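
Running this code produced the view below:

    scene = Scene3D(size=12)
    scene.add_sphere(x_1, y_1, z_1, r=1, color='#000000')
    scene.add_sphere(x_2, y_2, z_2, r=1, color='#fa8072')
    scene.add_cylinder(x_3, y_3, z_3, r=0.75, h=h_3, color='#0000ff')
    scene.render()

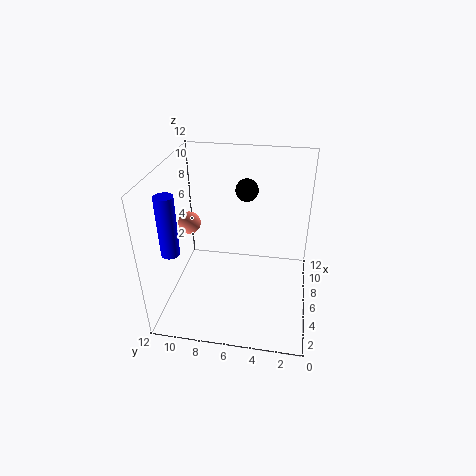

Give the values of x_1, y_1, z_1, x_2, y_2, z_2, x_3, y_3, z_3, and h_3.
x_1 = 9, y_1 = 5.75, z_1 = 9, x_2 = 7.75, y_2 = 10.75, z_2 = 6, x_3 = 3.5, y_3 = 11, z_3 = 5.5, h_3 = 5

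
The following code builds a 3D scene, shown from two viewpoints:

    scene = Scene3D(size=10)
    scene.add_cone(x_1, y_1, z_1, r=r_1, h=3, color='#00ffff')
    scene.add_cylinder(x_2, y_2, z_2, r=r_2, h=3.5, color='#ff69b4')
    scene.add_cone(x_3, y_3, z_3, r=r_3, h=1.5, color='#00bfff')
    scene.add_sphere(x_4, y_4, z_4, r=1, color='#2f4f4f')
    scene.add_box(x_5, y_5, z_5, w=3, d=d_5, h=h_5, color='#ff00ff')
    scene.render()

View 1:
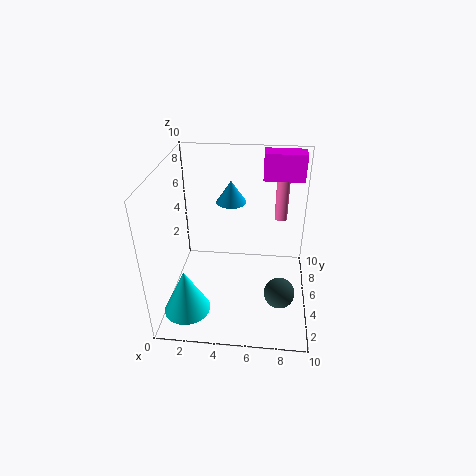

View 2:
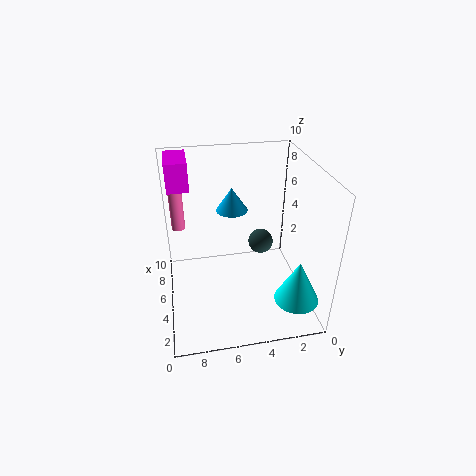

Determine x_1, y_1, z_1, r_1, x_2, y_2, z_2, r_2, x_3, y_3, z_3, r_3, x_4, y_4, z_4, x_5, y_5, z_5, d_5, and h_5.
x_1 = 2; y_1 = 1.5; z_1 = 1.5; r_1 = 1.5; x_2 = 8; y_2 = 9; z_2 = 4.5; r_2 = 0.5; x_3 = 4.5; y_3 = 5.5; z_3 = 7.5; r_3 = 1; x_4 = 8; y_4 = 2.5; z_4 = 2.5; x_5 = 6.5; y_5 = 8; z_5 = 8; d_5 = 1.5; h_5 = 2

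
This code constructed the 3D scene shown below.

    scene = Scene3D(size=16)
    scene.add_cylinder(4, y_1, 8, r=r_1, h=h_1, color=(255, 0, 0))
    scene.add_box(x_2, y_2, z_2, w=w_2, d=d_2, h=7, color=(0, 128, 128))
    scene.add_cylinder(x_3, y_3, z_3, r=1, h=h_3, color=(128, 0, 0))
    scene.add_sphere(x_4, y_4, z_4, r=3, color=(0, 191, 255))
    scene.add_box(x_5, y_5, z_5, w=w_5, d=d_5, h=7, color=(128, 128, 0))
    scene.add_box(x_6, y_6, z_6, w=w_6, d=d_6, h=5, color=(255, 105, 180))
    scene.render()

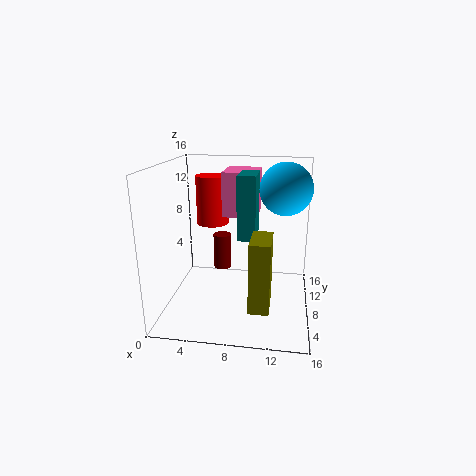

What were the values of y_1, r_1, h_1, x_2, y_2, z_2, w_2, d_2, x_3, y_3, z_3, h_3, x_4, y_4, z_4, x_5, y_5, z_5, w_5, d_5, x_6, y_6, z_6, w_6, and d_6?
y_1 = 13
r_1 = 2
h_1 = 6
x_2 = 8
y_2 = 7
z_2 = 8
w_2 = 2
d_2 = 4
x_3 = 6
y_3 = 9
z_3 = 4
h_3 = 4
x_4 = 13
y_4 = 11
z_4 = 13
x_5 = 10
y_5 = 1
z_5 = 3
w_5 = 2
d_5 = 4
x_6 = 6
y_6 = 9
z_6 = 10
w_6 = 4
d_6 = 5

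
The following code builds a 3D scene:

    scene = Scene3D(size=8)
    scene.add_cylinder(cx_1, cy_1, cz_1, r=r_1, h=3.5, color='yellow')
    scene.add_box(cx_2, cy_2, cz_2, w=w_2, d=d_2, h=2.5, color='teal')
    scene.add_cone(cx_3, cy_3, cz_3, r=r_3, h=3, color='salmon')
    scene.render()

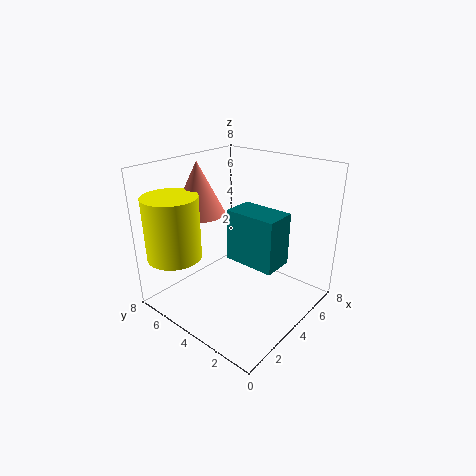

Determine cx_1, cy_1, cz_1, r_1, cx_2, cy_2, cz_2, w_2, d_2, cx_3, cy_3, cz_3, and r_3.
cx_1 = 1.5; cy_1 = 6.5; cz_1 = 3; r_1 = 1.5; cx_2 = 2; cy_2 = 0.5; cz_2 = 4; w_2 = 1.5; d_2 = 2.5; cx_3 = 3.5; cy_3 = 6.5; cz_3 = 5; r_3 = 1.5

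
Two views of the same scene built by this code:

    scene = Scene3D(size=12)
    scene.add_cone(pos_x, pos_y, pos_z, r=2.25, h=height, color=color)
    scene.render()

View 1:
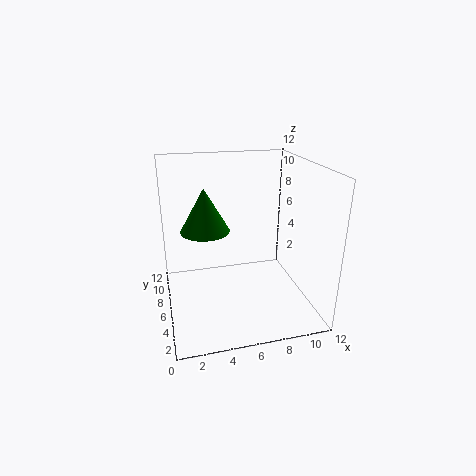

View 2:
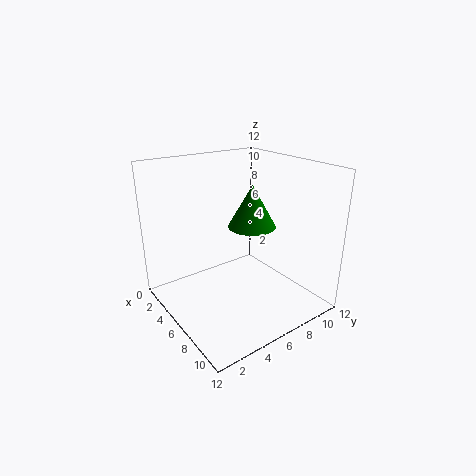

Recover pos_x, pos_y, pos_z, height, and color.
pos_x = 3.75
pos_y = 9.25
pos_z = 5.5
height = 4
color = 'green'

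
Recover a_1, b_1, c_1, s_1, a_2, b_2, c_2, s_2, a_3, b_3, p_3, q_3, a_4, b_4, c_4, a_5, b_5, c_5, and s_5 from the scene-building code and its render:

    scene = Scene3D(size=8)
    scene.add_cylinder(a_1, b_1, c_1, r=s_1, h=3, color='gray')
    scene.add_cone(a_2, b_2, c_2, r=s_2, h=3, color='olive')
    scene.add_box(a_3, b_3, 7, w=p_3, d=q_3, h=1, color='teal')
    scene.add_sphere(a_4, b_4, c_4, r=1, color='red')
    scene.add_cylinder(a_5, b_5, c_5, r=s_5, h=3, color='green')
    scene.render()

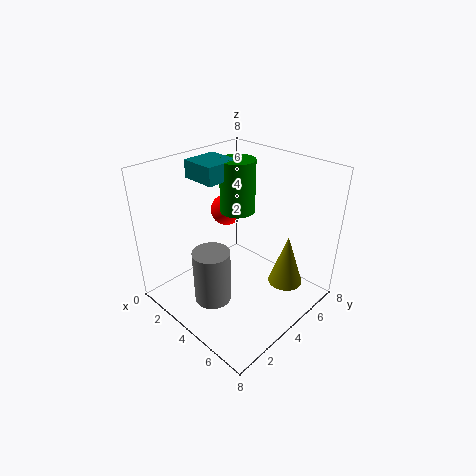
a_1 = 4
b_1 = 2
c_1 = 1
s_1 = 1
a_2 = 6
b_2 = 6
c_2 = 1
s_2 = 1
a_3 = 1
b_3 = 3
p_3 = 2
q_3 = 2
a_4 = 1
b_4 = 6
c_4 = 4
a_5 = 3
b_5 = 5
c_5 = 5
s_5 = 1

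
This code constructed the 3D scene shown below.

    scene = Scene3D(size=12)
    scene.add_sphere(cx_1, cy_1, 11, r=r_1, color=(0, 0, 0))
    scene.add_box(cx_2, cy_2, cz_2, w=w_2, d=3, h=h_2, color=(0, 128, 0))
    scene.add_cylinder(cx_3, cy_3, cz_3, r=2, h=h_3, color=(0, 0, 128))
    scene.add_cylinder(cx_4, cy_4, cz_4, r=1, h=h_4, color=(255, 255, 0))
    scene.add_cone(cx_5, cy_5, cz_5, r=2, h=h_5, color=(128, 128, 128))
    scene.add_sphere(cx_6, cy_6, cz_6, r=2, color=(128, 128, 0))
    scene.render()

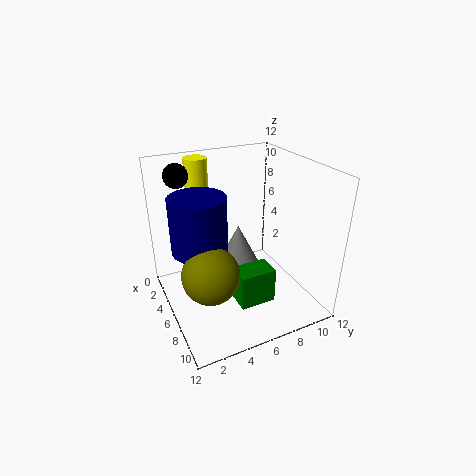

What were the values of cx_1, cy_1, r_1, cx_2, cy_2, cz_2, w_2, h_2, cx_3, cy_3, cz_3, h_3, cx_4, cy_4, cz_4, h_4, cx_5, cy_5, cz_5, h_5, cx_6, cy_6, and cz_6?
cx_1 = 3; cy_1 = 2; r_1 = 1; cx_2 = 7; cy_2 = 5; cz_2 = 1; w_2 = 2; h_2 = 3; cx_3 = 8; cy_3 = 2; cz_3 = 7; h_3 = 4; cx_4 = 2; cy_4 = 4; cz_4 = 9; h_4 = 3; cx_5 = 4; cy_5 = 7; cz_5 = 2; h_5 = 4; cx_6 = 10; cy_6 = 2; cz_6 = 6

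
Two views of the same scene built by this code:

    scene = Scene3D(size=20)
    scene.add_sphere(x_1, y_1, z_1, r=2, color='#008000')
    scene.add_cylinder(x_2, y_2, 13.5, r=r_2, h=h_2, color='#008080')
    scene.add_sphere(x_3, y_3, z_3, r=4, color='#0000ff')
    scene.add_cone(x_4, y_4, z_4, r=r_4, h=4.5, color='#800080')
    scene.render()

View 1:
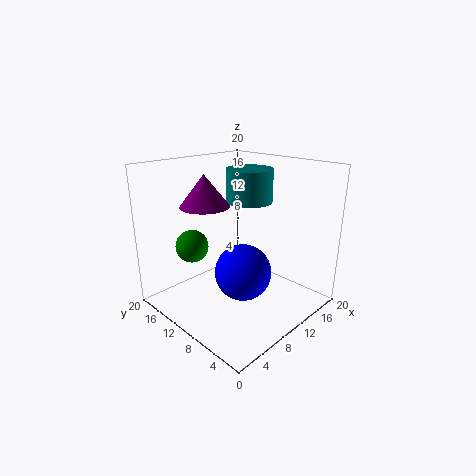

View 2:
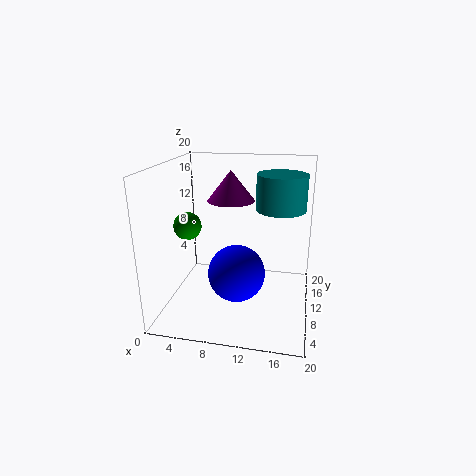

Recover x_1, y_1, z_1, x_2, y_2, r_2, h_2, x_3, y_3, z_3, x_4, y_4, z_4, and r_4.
x_1 = 2.5
y_1 = 10.5
z_1 = 11
x_2 = 15.5
y_2 = 13
r_2 = 3.5
h_2 = 5
x_3 = 10
y_3 = 9
z_3 = 5
x_4 = 8
y_4 = 14.5
z_4 = 14
r_4 = 3.5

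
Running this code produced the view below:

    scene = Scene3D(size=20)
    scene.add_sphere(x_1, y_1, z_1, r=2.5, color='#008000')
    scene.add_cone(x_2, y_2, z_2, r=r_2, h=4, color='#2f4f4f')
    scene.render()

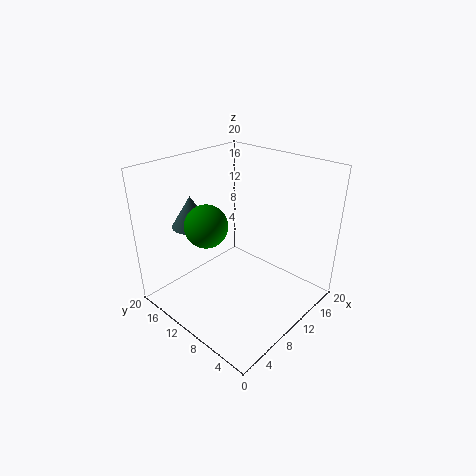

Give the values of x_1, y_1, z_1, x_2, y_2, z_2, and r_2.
x_1 = 3
y_1 = 8.5
z_1 = 15
x_2 = 4.5
y_2 = 13
z_2 = 13
r_2 = 2.5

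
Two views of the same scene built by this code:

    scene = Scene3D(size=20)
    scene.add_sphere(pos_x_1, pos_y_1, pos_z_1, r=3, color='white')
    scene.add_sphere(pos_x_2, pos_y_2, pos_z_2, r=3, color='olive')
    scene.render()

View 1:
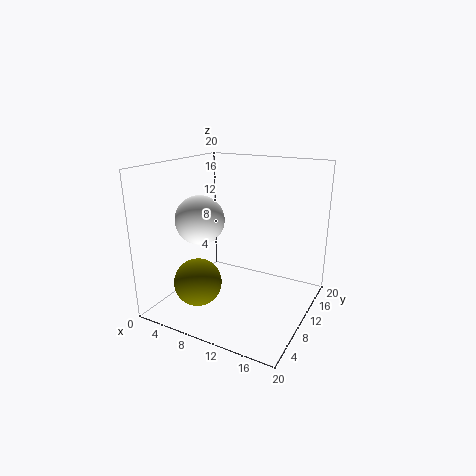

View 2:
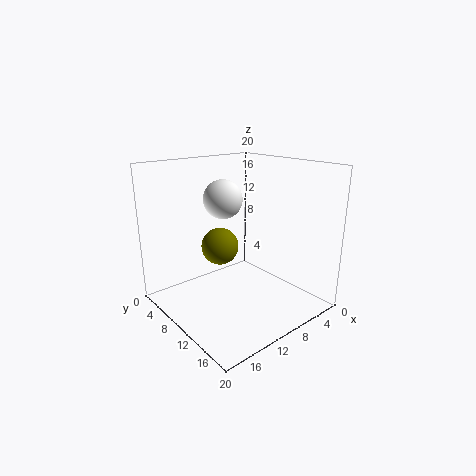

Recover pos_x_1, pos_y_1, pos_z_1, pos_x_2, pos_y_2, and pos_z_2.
pos_x_1 = 8, pos_y_1 = 4, pos_z_1 = 14, pos_x_2 = 8, pos_y_2 = 3, pos_z_2 = 6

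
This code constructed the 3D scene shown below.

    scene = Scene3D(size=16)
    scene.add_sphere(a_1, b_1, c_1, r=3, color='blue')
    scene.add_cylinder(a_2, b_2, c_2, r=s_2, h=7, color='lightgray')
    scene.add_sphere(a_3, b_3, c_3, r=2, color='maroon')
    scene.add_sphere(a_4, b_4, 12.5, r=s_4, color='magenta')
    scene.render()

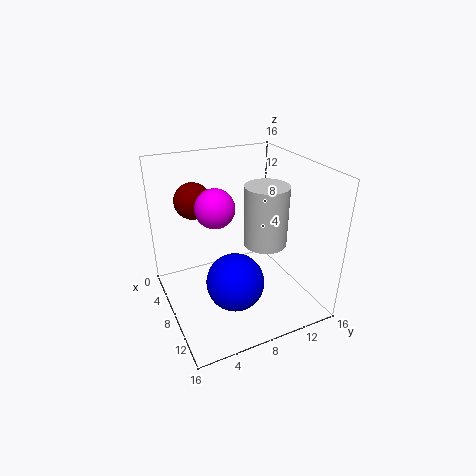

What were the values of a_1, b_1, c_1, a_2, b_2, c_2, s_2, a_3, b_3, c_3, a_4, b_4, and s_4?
a_1 = 11.5; b_1 = 6; c_1 = 5; a_2 = 8; b_2 = 11.5; c_2 = 6.5; s_2 = 2.5; a_3 = 5; b_3 = 4; c_3 = 12; a_4 = 9; b_4 = 5; s_4 = 2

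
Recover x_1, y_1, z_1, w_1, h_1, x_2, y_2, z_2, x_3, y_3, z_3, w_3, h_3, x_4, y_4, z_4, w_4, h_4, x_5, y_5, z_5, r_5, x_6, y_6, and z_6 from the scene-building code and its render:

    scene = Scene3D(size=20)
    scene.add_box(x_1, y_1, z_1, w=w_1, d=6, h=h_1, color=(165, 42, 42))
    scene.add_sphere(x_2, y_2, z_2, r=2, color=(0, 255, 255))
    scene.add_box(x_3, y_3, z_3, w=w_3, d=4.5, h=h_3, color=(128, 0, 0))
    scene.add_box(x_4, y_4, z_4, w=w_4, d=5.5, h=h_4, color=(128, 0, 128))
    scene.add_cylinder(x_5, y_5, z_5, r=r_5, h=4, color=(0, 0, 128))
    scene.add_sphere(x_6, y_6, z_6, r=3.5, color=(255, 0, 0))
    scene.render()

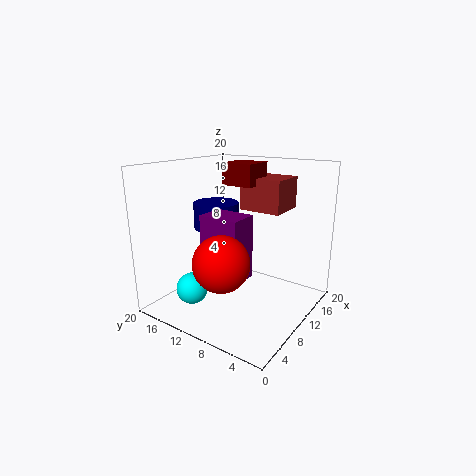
x_1 = 12, y_1 = 5, z_1 = 13.5, w_1 = 5.5, h_1 = 4.5, x_2 = 2.5, y_2 = 12, z_2 = 5, x_3 = 10.5, y_3 = 8.5, z_3 = 17, w_3 = 4.5, h_3 = 3, x_4 = 5, y_4 = 7, z_4 = 5.5, w_4 = 4, h_4 = 8.5, x_5 = 13.5, y_5 = 16.5, z_5 = 9.5, r_5 = 3.5, x_6 = 3.5, y_6 = 8, z_6 = 9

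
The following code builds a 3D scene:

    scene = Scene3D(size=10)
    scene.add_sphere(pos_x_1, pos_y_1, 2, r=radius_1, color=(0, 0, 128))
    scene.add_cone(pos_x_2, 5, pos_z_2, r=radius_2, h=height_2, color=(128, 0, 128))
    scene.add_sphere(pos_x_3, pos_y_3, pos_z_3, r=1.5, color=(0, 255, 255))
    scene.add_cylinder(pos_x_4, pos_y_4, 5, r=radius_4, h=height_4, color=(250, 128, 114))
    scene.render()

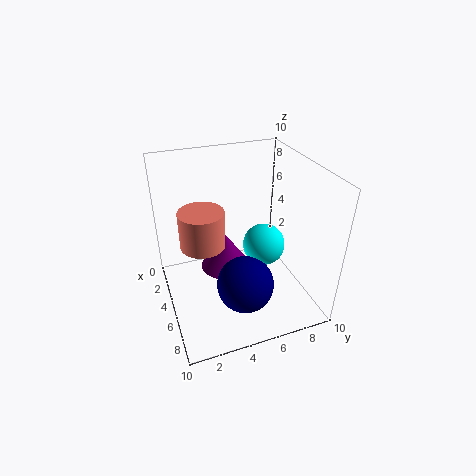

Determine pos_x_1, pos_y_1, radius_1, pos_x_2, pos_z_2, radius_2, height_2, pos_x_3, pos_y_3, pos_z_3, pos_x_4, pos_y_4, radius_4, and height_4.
pos_x_1 = 6.5, pos_y_1 = 5, radius_1 = 2, pos_x_2 = 2, pos_z_2 = 0.5, radius_2 = 2, height_2 = 3, pos_x_3 = 5, pos_y_3 = 7, pos_z_3 = 4, pos_x_4 = 5, pos_y_4 = 2.5, radius_4 = 1.5, height_4 = 2.5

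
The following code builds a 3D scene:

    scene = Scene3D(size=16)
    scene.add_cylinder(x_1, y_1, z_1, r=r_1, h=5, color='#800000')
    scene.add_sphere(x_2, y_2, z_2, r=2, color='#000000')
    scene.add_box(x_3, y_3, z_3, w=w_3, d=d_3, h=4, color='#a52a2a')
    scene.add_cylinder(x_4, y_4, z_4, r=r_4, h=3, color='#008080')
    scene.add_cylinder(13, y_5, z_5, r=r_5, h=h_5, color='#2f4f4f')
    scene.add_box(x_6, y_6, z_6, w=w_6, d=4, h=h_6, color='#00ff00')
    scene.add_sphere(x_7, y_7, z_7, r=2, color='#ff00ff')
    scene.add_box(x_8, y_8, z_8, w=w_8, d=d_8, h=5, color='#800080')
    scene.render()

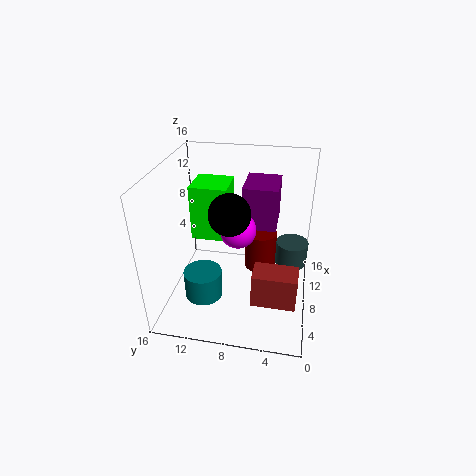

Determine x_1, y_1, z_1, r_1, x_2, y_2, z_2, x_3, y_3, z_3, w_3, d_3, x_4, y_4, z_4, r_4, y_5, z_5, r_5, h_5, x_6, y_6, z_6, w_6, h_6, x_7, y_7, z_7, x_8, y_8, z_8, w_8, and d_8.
x_1 = 13
y_1 = 6
z_1 = 1
r_1 = 2
x_2 = 4
y_2 = 8
z_2 = 13
x_3 = 5
y_3 = 1
z_3 = 1
w_3 = 3
d_3 = 5
x_4 = 4
y_4 = 11
z_4 = 3
r_4 = 2
y_5 = 2
z_5 = 2
r_5 = 2
h_5 = 3
x_6 = 7
y_6 = 9
z_6 = 8
w_6 = 4
h_6 = 6
x_7 = 8
y_7 = 8
z_7 = 9
x_8 = 10
y_8 = 4
z_8 = 8
w_8 = 5
d_8 = 4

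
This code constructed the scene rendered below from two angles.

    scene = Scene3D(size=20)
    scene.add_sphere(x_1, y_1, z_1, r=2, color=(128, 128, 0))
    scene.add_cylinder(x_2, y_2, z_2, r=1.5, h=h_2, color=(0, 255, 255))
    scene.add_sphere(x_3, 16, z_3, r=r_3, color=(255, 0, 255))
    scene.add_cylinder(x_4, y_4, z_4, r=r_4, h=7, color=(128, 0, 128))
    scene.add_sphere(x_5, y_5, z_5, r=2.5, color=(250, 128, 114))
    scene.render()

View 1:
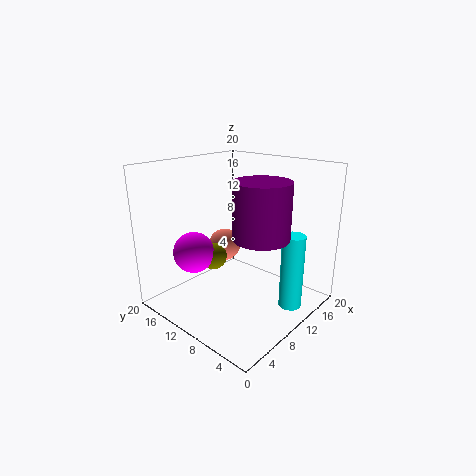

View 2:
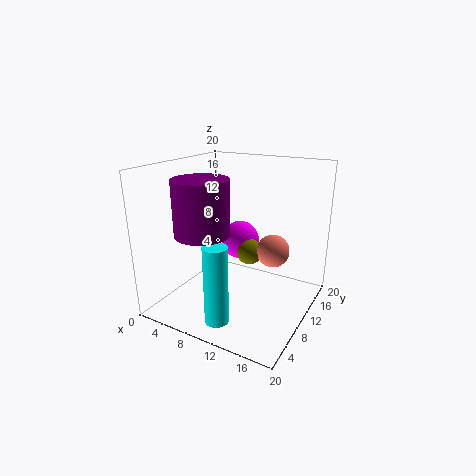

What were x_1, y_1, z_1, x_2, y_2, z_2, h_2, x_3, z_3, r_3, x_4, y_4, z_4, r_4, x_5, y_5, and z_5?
x_1 = 9.5, y_1 = 14.5, z_1 = 6, x_2 = 11.5, y_2 = 2, z_2 = 2, h_2 = 10, x_3 = 7, z_3 = 7, r_3 = 3, x_4 = 8, y_4 = 4.5, z_4 = 12, r_4 = 3.5, x_5 = 13, y_5 = 15.5, z_5 = 6.5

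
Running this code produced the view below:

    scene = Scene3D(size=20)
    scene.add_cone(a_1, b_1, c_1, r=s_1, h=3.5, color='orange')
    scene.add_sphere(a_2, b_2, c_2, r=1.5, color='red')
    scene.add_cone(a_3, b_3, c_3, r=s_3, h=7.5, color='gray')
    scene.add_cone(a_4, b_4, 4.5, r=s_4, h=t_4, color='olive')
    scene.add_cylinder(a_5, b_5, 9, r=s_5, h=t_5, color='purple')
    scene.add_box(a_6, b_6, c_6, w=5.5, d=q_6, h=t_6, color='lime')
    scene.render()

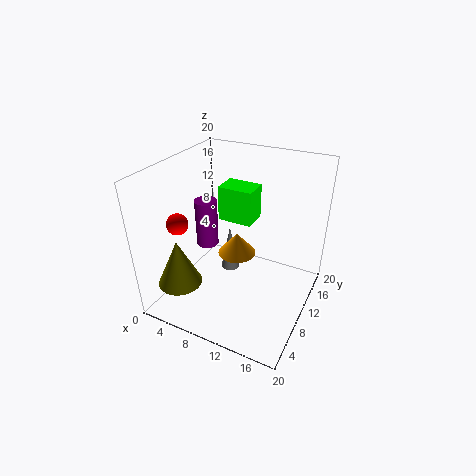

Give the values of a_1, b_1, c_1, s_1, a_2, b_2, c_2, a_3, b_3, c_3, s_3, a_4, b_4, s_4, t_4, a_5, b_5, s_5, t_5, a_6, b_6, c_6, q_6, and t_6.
a_1 = 7.5; b_1 = 14.5; c_1 = 4; s_1 = 3; a_2 = 2.5; b_2 = 6.5; c_2 = 12; a_3 = 6; b_3 = 15; c_3 = 0.5; s_3 = 1.5; a_4 = 4; b_4 = 4; s_4 = 3; t_4 = 6.5; a_5 = 6; b_5 = 8.5; s_5 = 1.5; t_5 = 6.5; a_6 = 4; b_6 = 15; c_6 = 9; q_6 = 4; t_6 = 5.5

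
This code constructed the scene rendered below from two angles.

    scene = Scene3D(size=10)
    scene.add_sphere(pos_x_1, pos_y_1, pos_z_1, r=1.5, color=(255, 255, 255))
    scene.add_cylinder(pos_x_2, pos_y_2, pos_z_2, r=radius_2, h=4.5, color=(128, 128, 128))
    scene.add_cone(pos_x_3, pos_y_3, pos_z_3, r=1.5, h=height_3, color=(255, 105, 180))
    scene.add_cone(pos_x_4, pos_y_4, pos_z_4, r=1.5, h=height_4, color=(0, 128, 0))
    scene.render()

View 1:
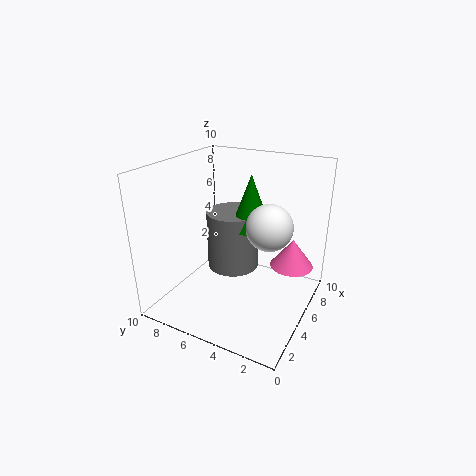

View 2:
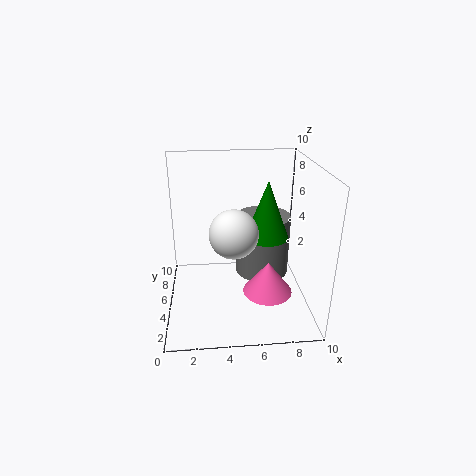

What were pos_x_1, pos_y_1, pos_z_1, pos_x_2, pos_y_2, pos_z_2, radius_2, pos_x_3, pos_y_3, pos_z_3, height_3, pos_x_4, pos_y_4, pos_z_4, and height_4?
pos_x_1 = 4.5
pos_y_1 = 2.5
pos_z_1 = 6.5
pos_x_2 = 7
pos_y_2 = 6.5
pos_z_2 = 1.5
radius_2 = 2
pos_x_3 = 6.5
pos_y_3 = 1.5
pos_z_3 = 3
height_3 = 2
pos_x_4 = 7
pos_y_4 = 5
pos_z_4 = 5
height_4 = 4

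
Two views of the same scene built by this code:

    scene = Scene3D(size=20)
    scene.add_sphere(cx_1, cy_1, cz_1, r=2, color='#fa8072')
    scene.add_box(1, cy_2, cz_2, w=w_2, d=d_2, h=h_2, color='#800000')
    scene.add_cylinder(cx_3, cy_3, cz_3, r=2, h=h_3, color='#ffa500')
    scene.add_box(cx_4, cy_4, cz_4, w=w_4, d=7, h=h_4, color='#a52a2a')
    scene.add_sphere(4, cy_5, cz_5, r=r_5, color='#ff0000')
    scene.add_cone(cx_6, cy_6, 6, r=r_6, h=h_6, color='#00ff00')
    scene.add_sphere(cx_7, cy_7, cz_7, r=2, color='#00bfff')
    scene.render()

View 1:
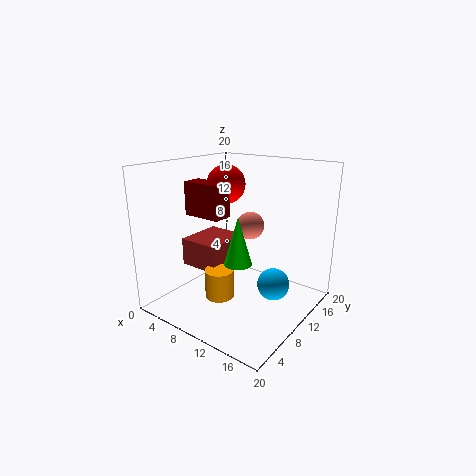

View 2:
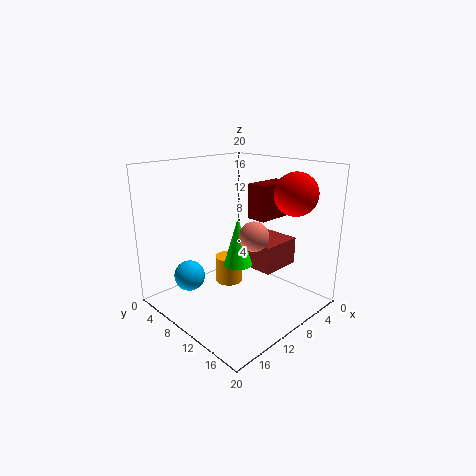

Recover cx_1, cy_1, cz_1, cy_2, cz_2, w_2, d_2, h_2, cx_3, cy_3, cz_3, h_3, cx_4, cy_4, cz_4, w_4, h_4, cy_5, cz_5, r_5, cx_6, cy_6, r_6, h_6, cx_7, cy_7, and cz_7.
cx_1 = 10; cy_1 = 13; cz_1 = 11; cy_2 = 9; cz_2 = 12; w_2 = 6; d_2 = 3; h_2 = 5; cx_3 = 9; cy_3 = 7; cz_3 = 2; h_3 = 4; cx_4 = 2; cy_4 = 7; cz_4 = 5; w_4 = 6; h_4 = 4; cy_5 = 15; cz_5 = 16; r_5 = 3; cx_6 = 10; cy_6 = 10; r_6 = 2; h_6 = 7; cx_7 = 17; cy_7 = 8; cz_7 = 6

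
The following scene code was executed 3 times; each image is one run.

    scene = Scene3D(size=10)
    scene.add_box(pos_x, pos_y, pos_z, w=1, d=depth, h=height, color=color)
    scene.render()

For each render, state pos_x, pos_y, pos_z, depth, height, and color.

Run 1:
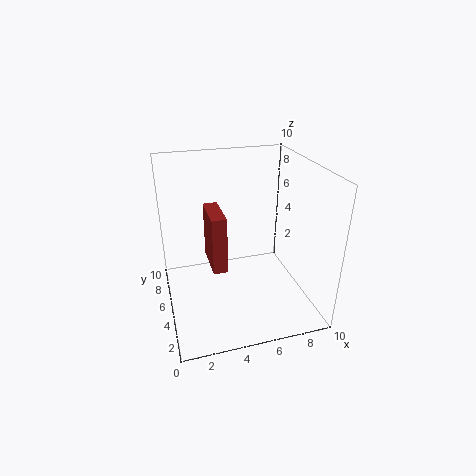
pos_x = 3; pos_y = 4; pos_z = 3; depth = 3; height = 4; color = 'brown'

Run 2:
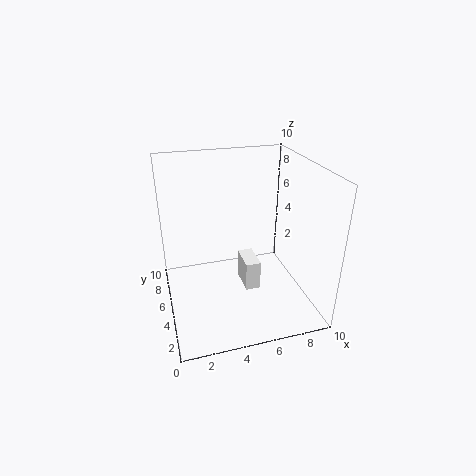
pos_x = 5; pos_y = 3; pos_z = 2; depth = 2; height = 2; color = 'white'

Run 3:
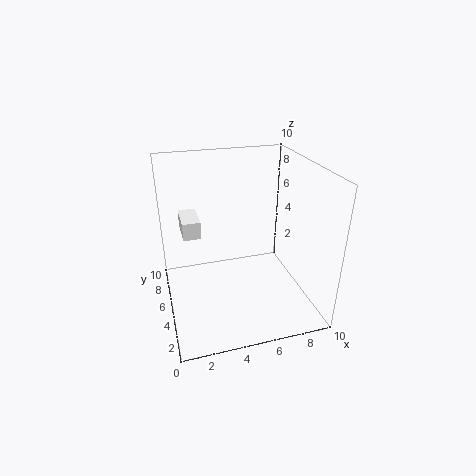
pos_x = 1; pos_y = 2; pos_z = 7; depth = 2; height = 1; color = 'white'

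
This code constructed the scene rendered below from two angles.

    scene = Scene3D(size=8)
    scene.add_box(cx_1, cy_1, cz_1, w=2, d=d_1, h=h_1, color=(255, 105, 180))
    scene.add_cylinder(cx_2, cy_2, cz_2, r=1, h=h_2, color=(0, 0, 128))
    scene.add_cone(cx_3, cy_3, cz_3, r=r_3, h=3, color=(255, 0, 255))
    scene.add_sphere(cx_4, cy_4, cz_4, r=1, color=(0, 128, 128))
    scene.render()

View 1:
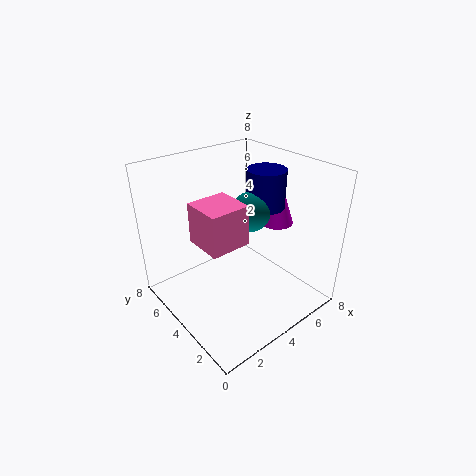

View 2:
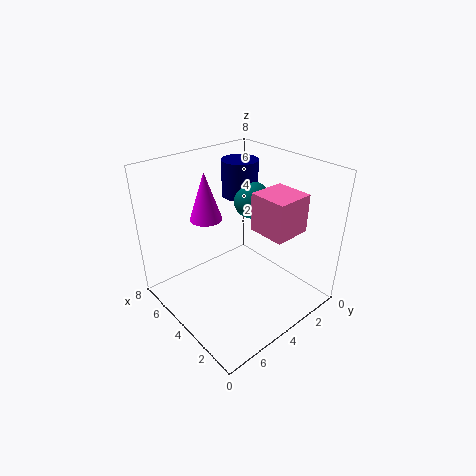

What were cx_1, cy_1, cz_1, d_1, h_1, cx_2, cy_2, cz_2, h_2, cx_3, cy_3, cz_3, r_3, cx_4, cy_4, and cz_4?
cx_1 = 1; cy_1 = 2; cz_1 = 5; d_1 = 2; h_1 = 2; cx_2 = 5; cy_2 = 3; cz_2 = 6; h_2 = 2; cx_3 = 7; cy_3 = 4; cz_3 = 4; r_3 = 1; cx_4 = 4; cy_4 = 3; cz_4 = 6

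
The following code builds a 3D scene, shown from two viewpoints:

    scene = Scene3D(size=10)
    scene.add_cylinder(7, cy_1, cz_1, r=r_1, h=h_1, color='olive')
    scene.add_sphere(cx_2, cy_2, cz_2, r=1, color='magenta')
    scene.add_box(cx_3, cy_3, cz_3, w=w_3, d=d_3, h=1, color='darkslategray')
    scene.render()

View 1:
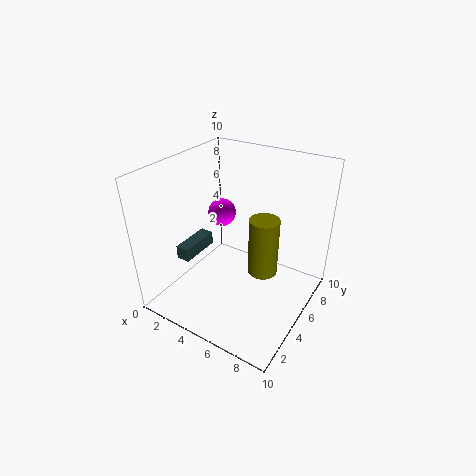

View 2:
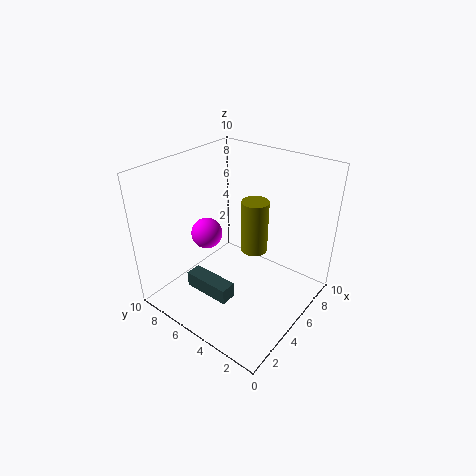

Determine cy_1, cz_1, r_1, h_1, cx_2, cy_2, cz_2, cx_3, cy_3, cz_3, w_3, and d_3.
cy_1 = 5
cz_1 = 3
r_1 = 1
h_1 = 4
cx_2 = 3
cy_2 = 6
cz_2 = 6
cx_3 = 1
cy_3 = 3
cz_3 = 3
w_3 = 1
d_3 = 3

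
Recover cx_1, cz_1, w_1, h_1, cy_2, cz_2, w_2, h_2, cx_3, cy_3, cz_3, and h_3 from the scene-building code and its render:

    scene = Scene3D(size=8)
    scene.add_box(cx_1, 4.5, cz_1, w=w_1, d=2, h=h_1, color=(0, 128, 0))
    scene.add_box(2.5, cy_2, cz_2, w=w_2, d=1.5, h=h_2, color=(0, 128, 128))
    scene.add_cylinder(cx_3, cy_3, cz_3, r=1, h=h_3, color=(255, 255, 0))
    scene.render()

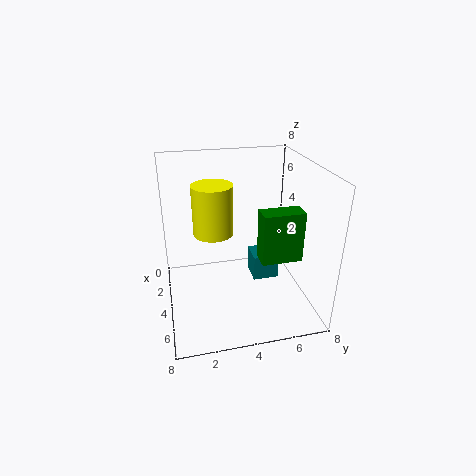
cx_1 = 6; cz_1 = 4; w_1 = 1; h_1 = 2.5; cy_2 = 5; cz_2 = 1; w_2 = 1.5; h_2 = 1.5; cx_3 = 5; cy_3 = 2.5; cz_3 = 5; h_3 = 2.5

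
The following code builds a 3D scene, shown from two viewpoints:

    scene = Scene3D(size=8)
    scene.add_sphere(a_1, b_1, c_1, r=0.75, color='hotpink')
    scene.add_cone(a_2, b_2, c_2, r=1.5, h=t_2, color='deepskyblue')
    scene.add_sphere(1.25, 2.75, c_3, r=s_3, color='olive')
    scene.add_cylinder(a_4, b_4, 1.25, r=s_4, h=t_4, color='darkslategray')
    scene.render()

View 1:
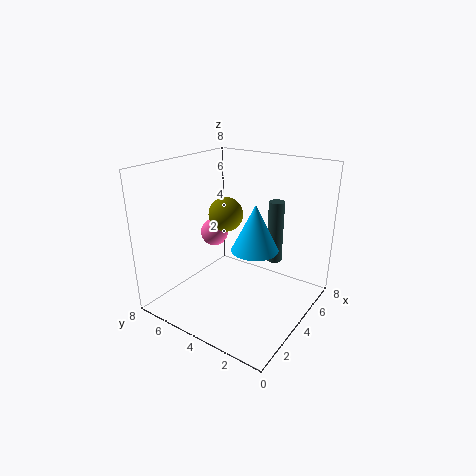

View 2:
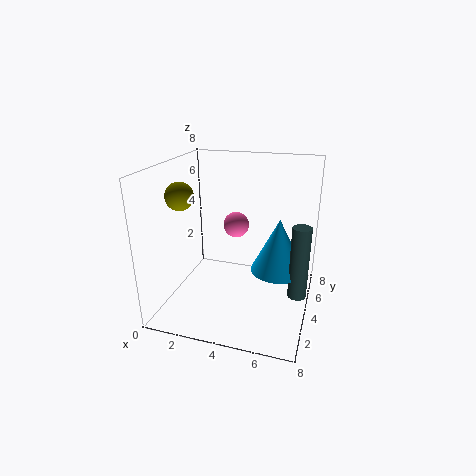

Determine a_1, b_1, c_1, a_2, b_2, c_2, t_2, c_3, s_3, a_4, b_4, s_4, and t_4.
a_1 = 3.5
b_1 = 5.25
c_1 = 4.25
a_2 = 6.25
b_2 = 4.25
c_2 = 2.25
t_2 = 3
c_3 = 6.5
s_3 = 0.75
a_4 = 7.5
b_4 = 3.5
s_4 = 0.5
t_4 = 4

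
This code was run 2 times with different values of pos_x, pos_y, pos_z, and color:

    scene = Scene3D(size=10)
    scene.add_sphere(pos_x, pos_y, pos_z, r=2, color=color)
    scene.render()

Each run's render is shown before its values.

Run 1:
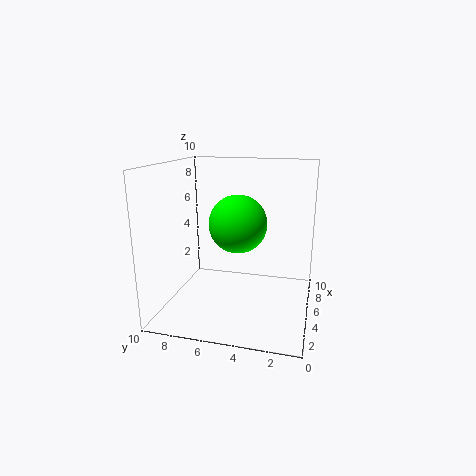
pos_x = 5
pos_y = 5
pos_z = 6
color = 'lime'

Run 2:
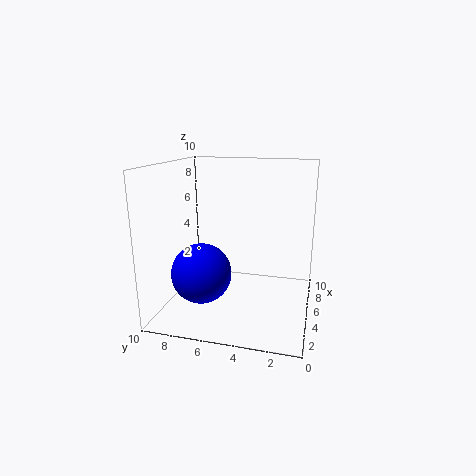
pos_x = 3
pos_y = 7
pos_z = 3
color = 'blue'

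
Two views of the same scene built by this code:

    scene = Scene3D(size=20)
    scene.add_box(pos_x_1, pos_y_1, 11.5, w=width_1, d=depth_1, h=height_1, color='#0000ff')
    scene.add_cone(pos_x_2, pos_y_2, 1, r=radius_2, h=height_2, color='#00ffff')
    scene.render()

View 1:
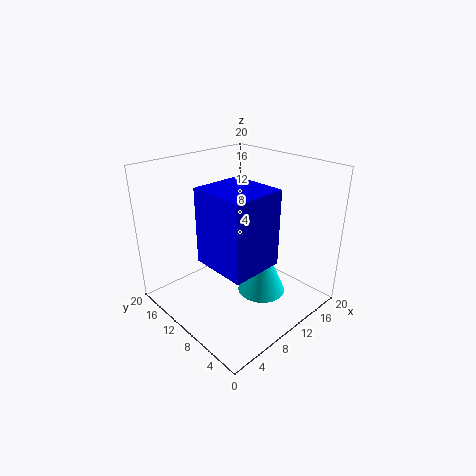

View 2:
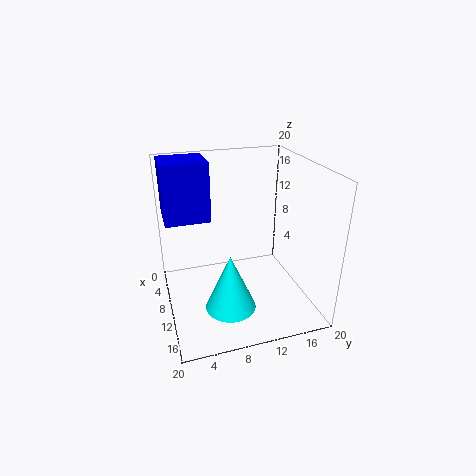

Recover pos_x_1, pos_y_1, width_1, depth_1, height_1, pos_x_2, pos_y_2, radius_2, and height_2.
pos_x_1 = 1; pos_y_1 = 0.5; width_1 = 6; depth_1 = 6.5; height_1 = 8.5; pos_x_2 = 13; pos_y_2 = 8; radius_2 = 3.5; height_2 = 8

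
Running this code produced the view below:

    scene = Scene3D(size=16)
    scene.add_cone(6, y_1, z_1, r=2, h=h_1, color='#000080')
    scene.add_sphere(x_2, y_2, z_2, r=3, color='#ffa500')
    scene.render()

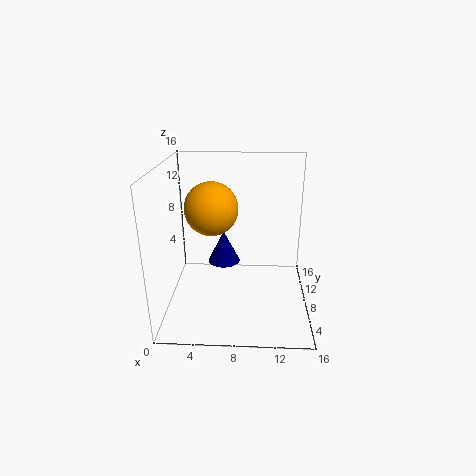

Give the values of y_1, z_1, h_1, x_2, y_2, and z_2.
y_1 = 12; z_1 = 3; h_1 = 4; x_2 = 5; y_2 = 9; z_2 = 11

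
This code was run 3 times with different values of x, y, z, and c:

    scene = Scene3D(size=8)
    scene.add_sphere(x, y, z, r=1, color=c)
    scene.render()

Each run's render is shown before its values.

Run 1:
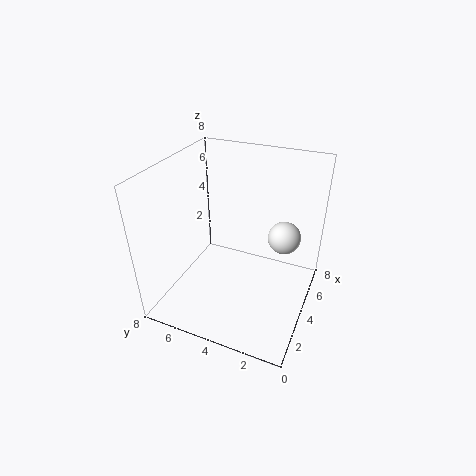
x = 6.5, y = 2, z = 3, c = 'white'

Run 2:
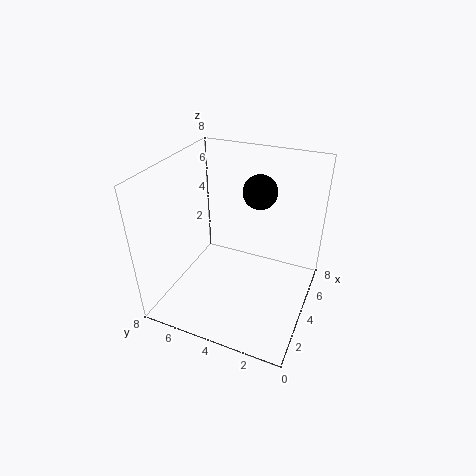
x = 6, y = 3.5, z = 6, c = 'black'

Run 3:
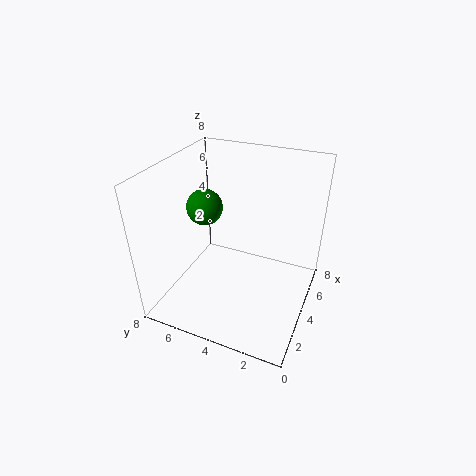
x = 4, y = 6, z = 5.5, c = 'green'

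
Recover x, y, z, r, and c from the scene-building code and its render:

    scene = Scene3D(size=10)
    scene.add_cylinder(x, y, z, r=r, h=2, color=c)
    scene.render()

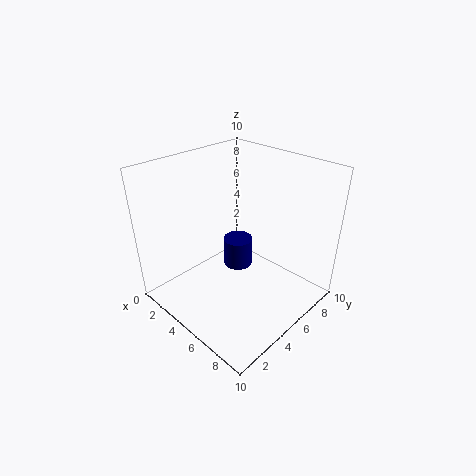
x = 5
y = 5
z = 3
r = 1
c = 'navy'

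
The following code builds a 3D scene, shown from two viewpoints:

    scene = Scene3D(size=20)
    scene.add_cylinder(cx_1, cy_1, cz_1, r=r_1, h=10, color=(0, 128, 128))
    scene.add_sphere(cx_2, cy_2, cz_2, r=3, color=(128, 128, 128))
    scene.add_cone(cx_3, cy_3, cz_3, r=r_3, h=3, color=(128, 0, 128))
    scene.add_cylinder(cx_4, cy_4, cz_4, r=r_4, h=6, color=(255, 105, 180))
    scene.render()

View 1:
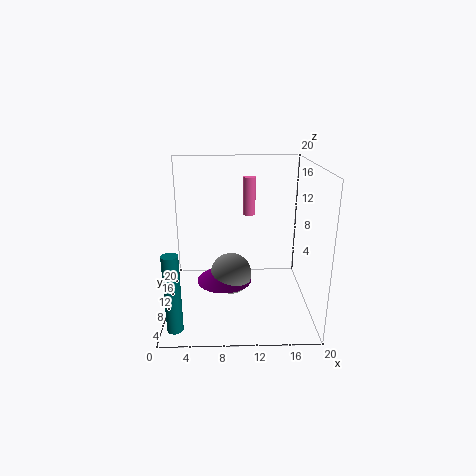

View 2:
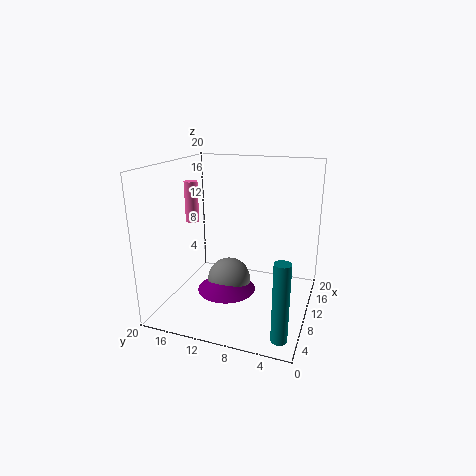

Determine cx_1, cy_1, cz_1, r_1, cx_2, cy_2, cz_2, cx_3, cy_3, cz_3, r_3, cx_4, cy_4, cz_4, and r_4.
cx_1 = 2, cy_1 = 2, cz_1 = 1, r_1 = 1, cx_2 = 9, cy_2 = 11, cz_2 = 4, cx_3 = 8, cy_3 = 11, cz_3 = 3, r_3 = 4, cx_4 = 12, cy_4 = 18, cz_4 = 11, r_4 = 1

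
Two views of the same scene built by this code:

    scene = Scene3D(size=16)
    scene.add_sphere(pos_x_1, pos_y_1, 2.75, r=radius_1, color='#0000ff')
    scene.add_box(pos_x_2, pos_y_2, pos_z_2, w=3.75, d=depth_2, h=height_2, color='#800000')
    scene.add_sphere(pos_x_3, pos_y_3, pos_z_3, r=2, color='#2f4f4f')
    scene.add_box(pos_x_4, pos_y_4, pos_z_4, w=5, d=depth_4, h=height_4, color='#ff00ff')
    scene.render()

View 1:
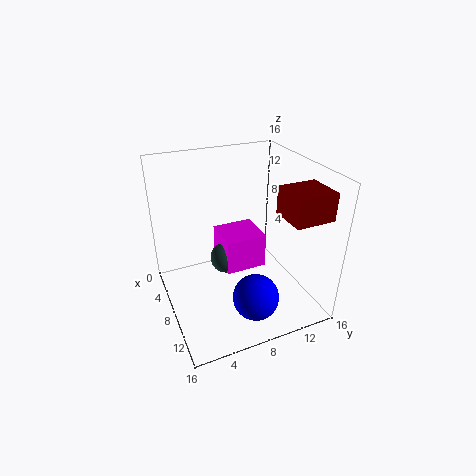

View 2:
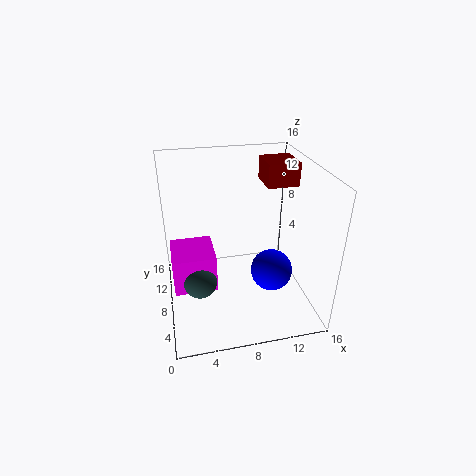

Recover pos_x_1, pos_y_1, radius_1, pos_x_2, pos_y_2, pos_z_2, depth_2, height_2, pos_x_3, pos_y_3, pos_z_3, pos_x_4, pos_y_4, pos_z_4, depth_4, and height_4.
pos_x_1 = 12.25, pos_y_1 = 8.25, radius_1 = 2.5, pos_x_2 = 12, pos_y_2 = 10.25, pos_z_2 = 12.5, depth_2 = 4, height_2 = 2.75, pos_x_3 = 3.5, pos_y_3 = 8.25, pos_z_3 = 2.5, pos_x_4 = 0.5, pos_y_4 = 7.75, pos_z_4 = 1.25, depth_4 = 5.25, height_4 = 4.5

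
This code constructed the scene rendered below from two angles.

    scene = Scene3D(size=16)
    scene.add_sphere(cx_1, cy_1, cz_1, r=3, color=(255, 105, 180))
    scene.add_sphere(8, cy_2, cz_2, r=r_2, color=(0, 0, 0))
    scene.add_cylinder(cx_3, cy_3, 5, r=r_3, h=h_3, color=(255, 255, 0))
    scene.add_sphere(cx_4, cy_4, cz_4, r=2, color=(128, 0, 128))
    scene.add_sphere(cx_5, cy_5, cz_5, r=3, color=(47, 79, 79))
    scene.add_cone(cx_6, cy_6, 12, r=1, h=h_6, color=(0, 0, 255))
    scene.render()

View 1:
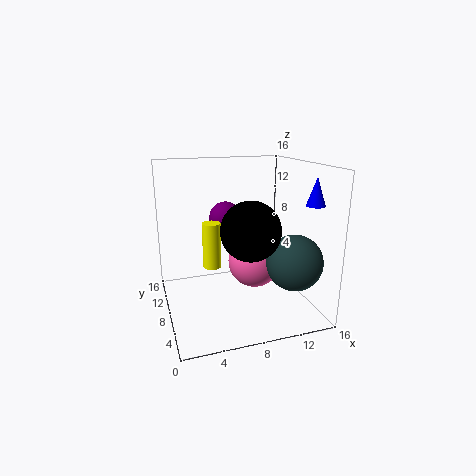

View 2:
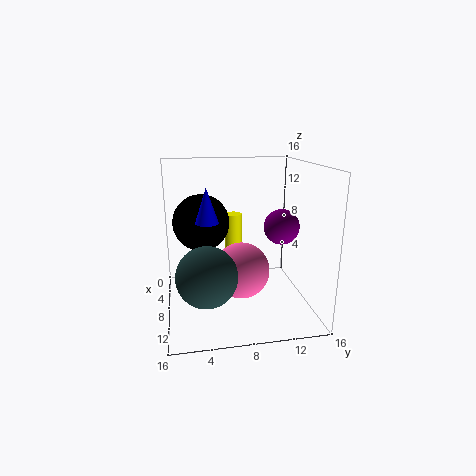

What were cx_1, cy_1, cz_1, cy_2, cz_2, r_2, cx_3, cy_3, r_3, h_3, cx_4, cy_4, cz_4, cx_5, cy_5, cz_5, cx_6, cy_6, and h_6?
cx_1 = 10; cy_1 = 8; cz_1 = 5; cy_2 = 4; cz_2 = 10; r_2 = 3; cx_3 = 5; cy_3 = 8; r_3 = 1; h_3 = 5; cx_4 = 8; cy_4 = 13; cz_4 = 9; cx_5 = 13; cy_5 = 4; cz_5 = 6; cx_6 = 15; cy_6 = 4; h_6 = 3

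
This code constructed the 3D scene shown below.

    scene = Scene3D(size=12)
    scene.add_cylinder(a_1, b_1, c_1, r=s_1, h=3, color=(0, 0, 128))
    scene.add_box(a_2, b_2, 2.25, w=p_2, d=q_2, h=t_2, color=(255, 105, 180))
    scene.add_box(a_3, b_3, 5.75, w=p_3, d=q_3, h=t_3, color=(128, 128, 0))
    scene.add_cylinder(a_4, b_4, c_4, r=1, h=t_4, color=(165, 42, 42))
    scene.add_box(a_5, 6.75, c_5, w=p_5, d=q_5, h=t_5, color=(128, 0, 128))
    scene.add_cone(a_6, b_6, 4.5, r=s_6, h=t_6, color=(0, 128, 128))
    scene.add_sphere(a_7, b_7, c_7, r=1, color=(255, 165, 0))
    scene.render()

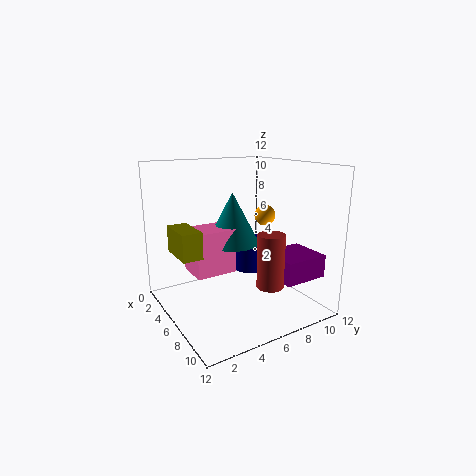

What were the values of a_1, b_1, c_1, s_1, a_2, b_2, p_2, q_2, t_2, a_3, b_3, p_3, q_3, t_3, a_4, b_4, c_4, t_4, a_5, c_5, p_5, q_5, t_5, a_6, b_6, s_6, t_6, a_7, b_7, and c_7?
a_1 = 2.25; b_1 = 9.75; c_1 = 1.25; s_1 = 1.75; a_2 = 1.5; b_2 = 3; p_2 = 3; q_2 = 3.75; t_2 = 4; a_3 = 5.25; b_3 = 0.25; p_3 = 3; q_3 = 1.5; t_3 = 2; a_4 = 10.5; b_4 = 6; c_4 = 3.5; t_4 = 4; a_5 = 8.5; c_5 = 3.75; p_5 = 3.25; q_5 = 3.5; t_5 = 1.75; a_6 = 3; b_6 = 7.25; s_6 = 2.5; t_6 = 4.75; a_7 = 3.25; b_7 = 10.75; c_7 = 6.75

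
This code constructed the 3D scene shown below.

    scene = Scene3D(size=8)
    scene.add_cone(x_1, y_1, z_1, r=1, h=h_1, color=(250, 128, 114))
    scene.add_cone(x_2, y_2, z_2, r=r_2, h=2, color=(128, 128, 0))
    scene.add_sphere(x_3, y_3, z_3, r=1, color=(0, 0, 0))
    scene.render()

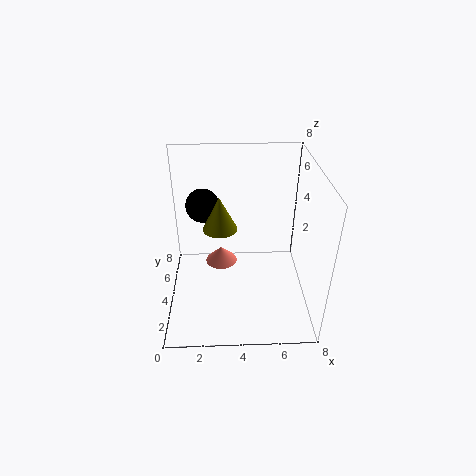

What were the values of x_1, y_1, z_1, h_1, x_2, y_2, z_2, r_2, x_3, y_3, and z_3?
x_1 = 3
y_1 = 6
z_1 = 1
h_1 = 1
x_2 = 3
y_2 = 5
z_2 = 4
r_2 = 1
x_3 = 2
y_3 = 6
z_3 = 5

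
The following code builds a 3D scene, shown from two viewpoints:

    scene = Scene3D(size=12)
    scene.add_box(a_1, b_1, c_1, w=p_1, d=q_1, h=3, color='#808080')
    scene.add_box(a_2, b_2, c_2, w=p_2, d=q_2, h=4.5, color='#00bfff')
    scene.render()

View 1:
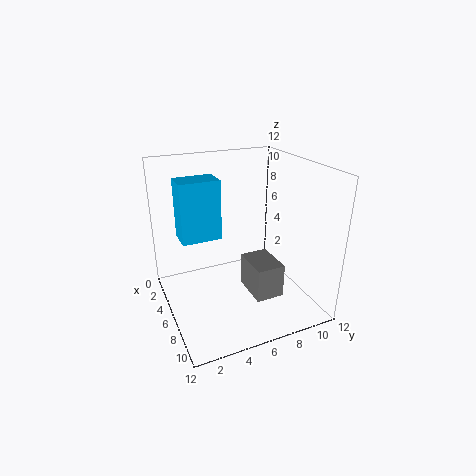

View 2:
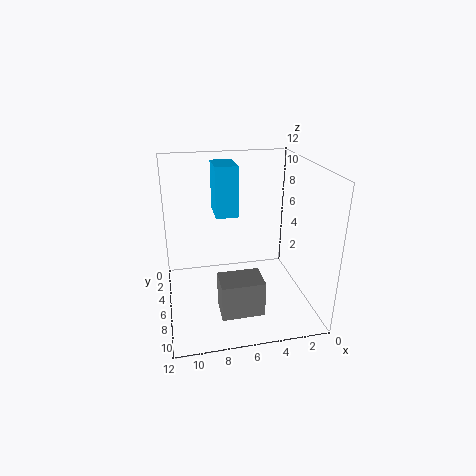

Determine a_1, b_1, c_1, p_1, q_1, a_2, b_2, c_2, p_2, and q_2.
a_1 = 4.5; b_1 = 7; c_1 = 0.5; p_1 = 3.5; q_1 = 2.5; a_2 = 5.5; b_2 = 1; c_2 = 7; p_2 = 2; q_2 = 3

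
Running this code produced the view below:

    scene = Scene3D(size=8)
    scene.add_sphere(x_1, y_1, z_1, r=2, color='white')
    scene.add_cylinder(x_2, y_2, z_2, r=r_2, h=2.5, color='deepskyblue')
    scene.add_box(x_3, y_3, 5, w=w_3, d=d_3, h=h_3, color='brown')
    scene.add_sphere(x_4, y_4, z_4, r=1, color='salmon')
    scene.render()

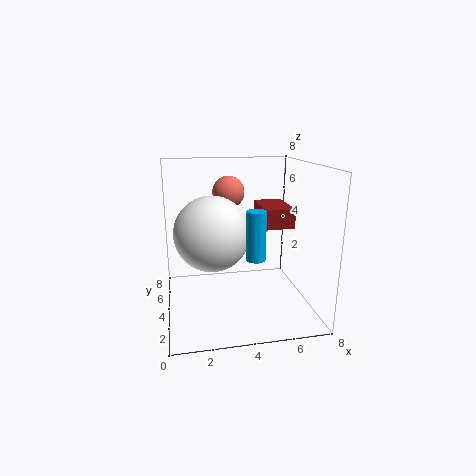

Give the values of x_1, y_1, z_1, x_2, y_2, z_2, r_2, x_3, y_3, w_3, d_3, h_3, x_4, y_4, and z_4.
x_1 = 2.5, y_1 = 3.5, z_1 = 4.5, x_2 = 4.5, y_2 = 2, z_2 = 3.5, r_2 = 0.5, x_3 = 5, y_3 = 2, w_3 = 1.5, d_3 = 2.5, h_3 = 1, x_4 = 4, y_4 = 7, z_4 = 6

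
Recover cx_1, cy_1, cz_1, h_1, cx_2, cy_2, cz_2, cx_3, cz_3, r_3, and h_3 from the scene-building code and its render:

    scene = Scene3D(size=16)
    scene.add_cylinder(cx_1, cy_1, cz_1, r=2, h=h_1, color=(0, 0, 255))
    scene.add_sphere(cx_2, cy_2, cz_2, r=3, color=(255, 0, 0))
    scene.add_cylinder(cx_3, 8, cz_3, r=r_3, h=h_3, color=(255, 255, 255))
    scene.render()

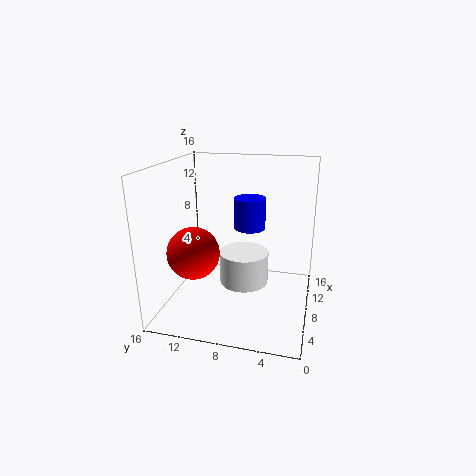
cx_1 = 14
cy_1 = 8
cz_1 = 7
h_1 = 4
cx_2 = 7
cy_2 = 13
cz_2 = 6
cx_3 = 11
cz_3 = 1
r_3 = 3
h_3 = 4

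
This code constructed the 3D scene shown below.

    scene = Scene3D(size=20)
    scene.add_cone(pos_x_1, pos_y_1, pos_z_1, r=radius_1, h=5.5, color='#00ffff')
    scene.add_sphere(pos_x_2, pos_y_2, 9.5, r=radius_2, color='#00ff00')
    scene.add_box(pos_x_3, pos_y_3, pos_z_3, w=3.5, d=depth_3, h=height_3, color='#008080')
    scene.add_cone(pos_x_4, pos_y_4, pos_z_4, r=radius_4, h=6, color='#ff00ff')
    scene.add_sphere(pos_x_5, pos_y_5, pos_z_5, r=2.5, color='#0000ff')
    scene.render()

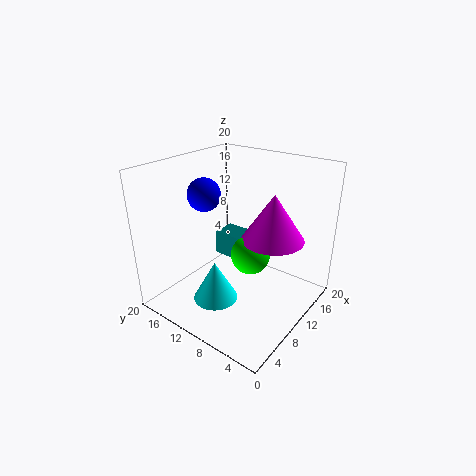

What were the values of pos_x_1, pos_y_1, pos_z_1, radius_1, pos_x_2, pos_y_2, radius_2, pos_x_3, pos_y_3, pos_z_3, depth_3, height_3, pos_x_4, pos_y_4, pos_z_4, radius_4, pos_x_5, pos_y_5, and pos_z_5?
pos_x_1 = 5.5
pos_y_1 = 10.5
pos_z_1 = 2.5
radius_1 = 3
pos_x_2 = 8
pos_y_2 = 6.5
radius_2 = 2.5
pos_x_3 = 10.5
pos_y_3 = 7.5
pos_z_3 = 6
depth_3 = 7
height_3 = 3.5
pos_x_4 = 10
pos_y_4 = 4.5
pos_z_4 = 11.5
radius_4 = 4
pos_x_5 = 11
pos_y_5 = 17
pos_z_5 = 14.5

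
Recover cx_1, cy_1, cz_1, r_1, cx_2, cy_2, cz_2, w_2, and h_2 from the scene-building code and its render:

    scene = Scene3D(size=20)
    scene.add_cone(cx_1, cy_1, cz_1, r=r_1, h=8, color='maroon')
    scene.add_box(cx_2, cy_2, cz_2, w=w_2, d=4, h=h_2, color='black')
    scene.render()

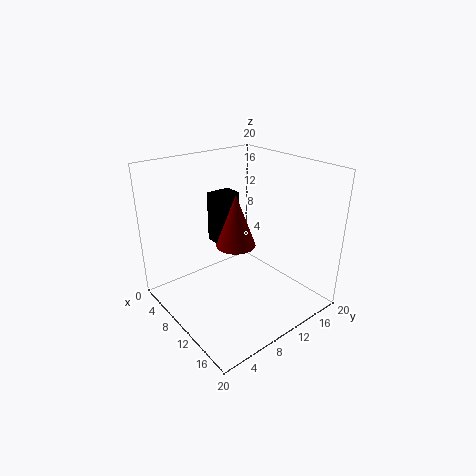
cx_1 = 7; cy_1 = 12; cz_1 = 7; r_1 = 3; cx_2 = 1; cy_2 = 11; cz_2 = 6; w_2 = 3; h_2 = 8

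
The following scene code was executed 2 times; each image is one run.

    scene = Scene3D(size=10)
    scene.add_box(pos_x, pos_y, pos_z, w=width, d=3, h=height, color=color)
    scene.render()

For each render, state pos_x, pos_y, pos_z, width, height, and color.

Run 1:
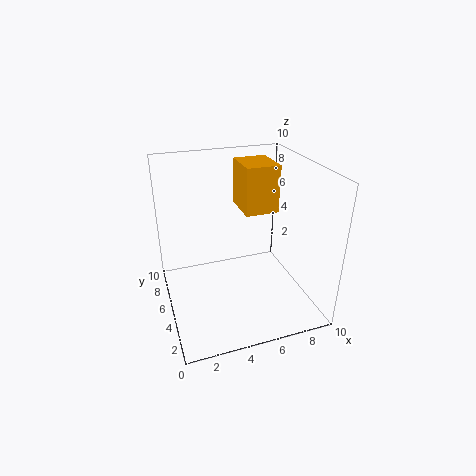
pos_x = 6; pos_y = 6; pos_z = 6; width = 2.5; height = 3.5; color = 'orange'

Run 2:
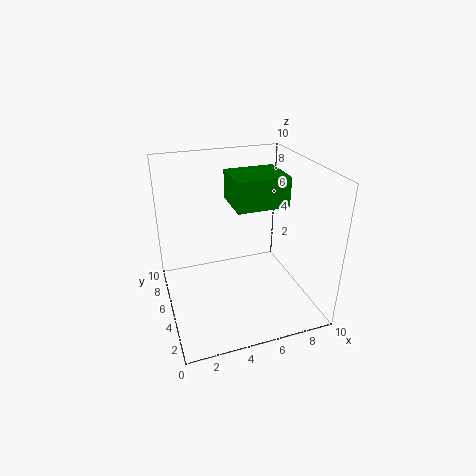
pos_x = 4.5; pos_y = 3.5; pos_z = 7.5; width = 3.5; height = 2; color = 'green'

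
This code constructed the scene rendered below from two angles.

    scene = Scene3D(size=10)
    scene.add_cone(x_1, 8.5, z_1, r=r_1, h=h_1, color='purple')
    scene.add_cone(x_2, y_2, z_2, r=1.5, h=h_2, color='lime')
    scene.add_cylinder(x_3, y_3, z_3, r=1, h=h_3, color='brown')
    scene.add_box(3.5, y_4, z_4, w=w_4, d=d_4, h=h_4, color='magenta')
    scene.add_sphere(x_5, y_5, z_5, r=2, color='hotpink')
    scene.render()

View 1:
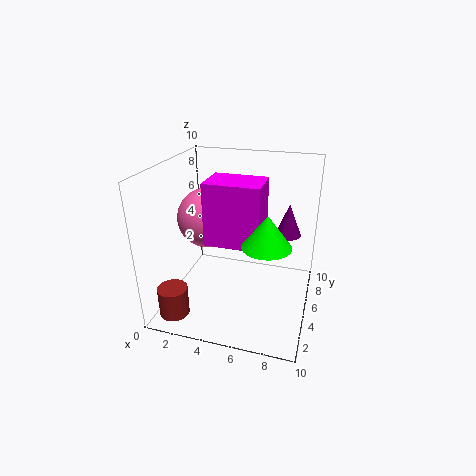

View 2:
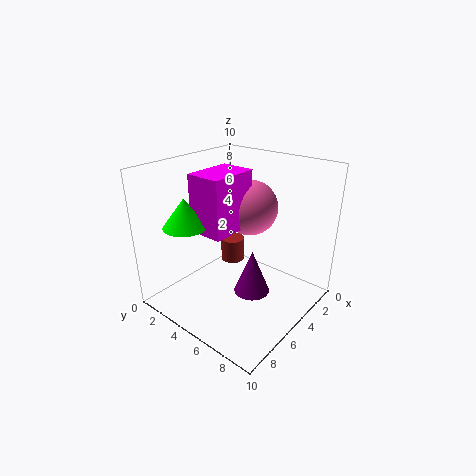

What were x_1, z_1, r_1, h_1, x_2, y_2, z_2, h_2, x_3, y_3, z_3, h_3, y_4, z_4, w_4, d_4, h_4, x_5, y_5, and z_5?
x_1 = 8, z_1 = 4, r_1 = 1, h_1 = 2.5, x_2 = 7.5, y_2 = 2.5, z_2 = 6, h_2 = 2, x_3 = 1.5, y_3 = 1.5, z_3 = 0.5, h_3 = 2, y_4 = 2.5, z_4 = 5.5, w_4 = 3.5, d_4 = 2.5, h_4 = 4, x_5 = 3, y_5 = 4.5, z_5 = 6.5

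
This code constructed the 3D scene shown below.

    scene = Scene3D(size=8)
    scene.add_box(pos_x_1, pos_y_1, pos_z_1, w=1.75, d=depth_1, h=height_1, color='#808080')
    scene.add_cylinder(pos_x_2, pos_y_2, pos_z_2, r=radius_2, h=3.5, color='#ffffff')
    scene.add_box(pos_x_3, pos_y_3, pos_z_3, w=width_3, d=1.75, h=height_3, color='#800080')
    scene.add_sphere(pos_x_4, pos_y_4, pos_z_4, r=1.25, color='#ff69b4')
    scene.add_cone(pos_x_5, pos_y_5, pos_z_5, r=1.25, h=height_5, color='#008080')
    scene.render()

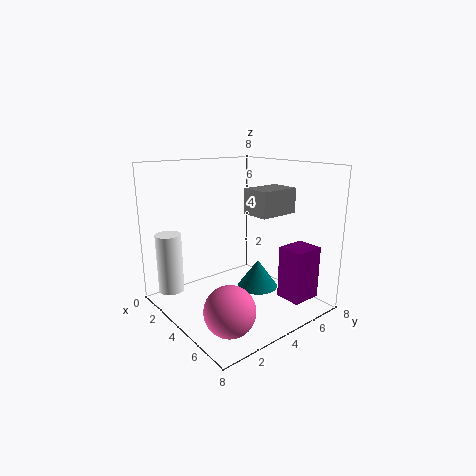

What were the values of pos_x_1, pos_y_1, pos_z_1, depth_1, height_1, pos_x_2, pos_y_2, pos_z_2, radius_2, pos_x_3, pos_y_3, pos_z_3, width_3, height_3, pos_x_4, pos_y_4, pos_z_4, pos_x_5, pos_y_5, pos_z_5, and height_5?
pos_x_1 = 3
pos_y_1 = 5.25
pos_z_1 = 5
depth_1 = 2.5
height_1 = 1.5
pos_x_2 = 1
pos_y_2 = 1.25
pos_z_2 = 0.5
radius_2 = 0.75
pos_x_3 = 5.5
pos_y_3 = 5.75
pos_z_3 = 0.5
width_3 = 1.5
height_3 = 3
pos_x_4 = 6.5
pos_y_4 = 1.5
pos_z_4 = 1.5
pos_x_5 = 3.5
pos_y_5 = 6
pos_z_5 = 0.25
height_5 = 1.75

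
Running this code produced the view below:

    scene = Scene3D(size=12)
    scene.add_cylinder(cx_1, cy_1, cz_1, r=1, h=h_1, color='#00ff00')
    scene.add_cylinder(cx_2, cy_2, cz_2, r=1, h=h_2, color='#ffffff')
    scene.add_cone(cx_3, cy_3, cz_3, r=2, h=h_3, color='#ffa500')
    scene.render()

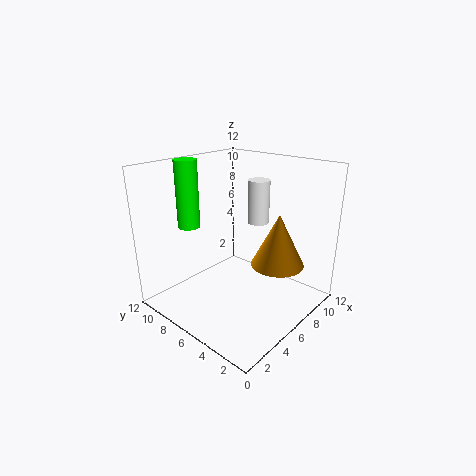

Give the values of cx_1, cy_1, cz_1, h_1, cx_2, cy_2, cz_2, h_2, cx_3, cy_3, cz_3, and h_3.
cx_1 = 5
cy_1 = 11
cz_1 = 6
h_1 = 6
cx_2 = 10
cy_2 = 7
cz_2 = 6
h_2 = 4
cx_3 = 6
cy_3 = 2
cz_3 = 5
h_3 = 4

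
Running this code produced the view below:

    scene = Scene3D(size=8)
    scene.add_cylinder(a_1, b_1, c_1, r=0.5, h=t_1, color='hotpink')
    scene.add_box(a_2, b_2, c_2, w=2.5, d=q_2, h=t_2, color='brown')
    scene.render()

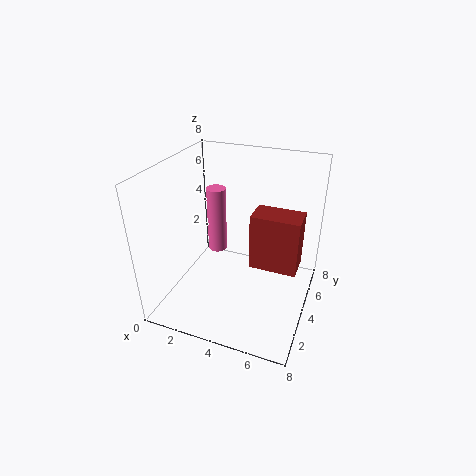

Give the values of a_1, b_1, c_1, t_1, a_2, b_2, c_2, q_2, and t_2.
a_1 = 3
b_1 = 3.5
c_1 = 3.5
t_1 = 3.5
a_2 = 5
b_2 = 3
c_2 = 3
q_2 = 1.5
t_2 = 3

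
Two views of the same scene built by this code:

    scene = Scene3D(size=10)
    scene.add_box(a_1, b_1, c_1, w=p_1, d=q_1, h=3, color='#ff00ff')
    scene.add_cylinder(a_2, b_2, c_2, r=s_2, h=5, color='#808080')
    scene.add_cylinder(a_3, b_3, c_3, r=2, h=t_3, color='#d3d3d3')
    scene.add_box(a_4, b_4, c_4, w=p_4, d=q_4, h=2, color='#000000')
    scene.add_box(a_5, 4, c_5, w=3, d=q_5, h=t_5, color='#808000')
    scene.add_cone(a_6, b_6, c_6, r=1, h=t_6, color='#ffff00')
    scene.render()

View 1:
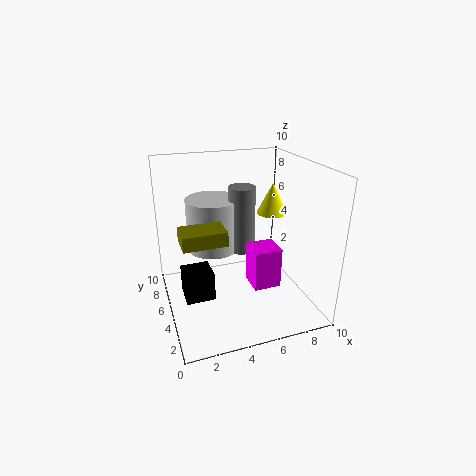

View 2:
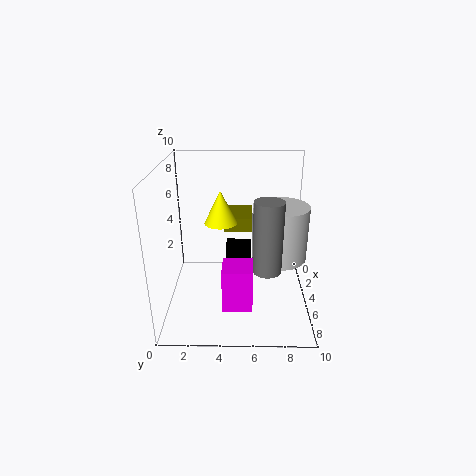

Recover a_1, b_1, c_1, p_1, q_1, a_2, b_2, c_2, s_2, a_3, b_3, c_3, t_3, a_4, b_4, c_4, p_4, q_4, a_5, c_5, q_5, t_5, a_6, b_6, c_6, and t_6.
a_1 = 6
b_1 = 4
c_1 = 1
p_1 = 2
q_1 = 2
a_2 = 6
b_2 = 7
c_2 = 3
s_2 = 1
a_3 = 4
b_3 = 8
c_3 = 3
t_3 = 4
a_4 = 1
b_4 = 4
c_4 = 1
p_4 = 2
q_4 = 2
a_5 = 1
c_5 = 5
q_5 = 2
t_5 = 1
a_6 = 7
b_6 = 4
c_6 = 7
t_6 = 2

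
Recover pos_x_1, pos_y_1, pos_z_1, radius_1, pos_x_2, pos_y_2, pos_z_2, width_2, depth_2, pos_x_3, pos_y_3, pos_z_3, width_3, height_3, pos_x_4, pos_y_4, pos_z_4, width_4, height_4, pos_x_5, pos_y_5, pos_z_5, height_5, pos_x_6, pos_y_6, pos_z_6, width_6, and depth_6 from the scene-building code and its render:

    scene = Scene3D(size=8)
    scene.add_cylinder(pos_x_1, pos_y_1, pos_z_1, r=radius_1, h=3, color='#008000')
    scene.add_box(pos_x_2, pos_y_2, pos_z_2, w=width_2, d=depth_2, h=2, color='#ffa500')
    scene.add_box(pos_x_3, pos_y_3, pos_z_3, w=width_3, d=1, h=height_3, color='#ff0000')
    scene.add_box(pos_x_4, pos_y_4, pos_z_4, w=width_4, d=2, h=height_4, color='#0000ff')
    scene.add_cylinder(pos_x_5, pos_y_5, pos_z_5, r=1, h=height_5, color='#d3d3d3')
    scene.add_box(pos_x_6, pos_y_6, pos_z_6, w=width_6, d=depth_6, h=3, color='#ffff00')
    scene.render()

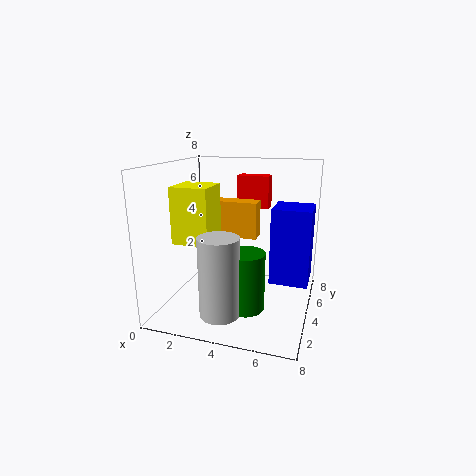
pos_x_1 = 5; pos_y_1 = 2; pos_z_1 = 1; radius_1 = 1; pos_x_2 = 2; pos_y_2 = 4; pos_z_2 = 4; width_2 = 3; depth_2 = 1; pos_x_3 = 3; pos_y_3 = 7; pos_z_3 = 5; width_3 = 2; height_3 = 2; pos_x_4 = 6; pos_y_4 = 3; pos_z_4 = 2; width_4 = 2; height_4 = 4; pos_x_5 = 4; pos_y_5 = 1; pos_z_5 = 1; height_5 = 4; pos_x_6 = 1; pos_y_6 = 2; pos_z_6 = 4; width_6 = 2; depth_6 = 2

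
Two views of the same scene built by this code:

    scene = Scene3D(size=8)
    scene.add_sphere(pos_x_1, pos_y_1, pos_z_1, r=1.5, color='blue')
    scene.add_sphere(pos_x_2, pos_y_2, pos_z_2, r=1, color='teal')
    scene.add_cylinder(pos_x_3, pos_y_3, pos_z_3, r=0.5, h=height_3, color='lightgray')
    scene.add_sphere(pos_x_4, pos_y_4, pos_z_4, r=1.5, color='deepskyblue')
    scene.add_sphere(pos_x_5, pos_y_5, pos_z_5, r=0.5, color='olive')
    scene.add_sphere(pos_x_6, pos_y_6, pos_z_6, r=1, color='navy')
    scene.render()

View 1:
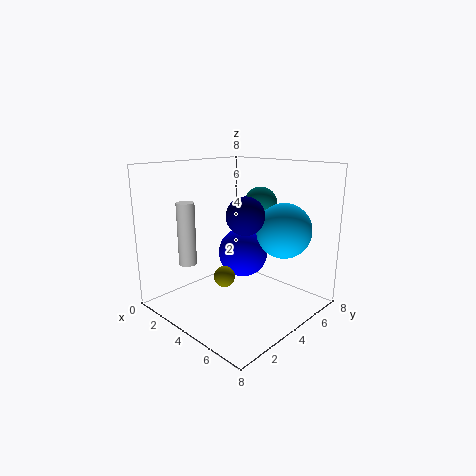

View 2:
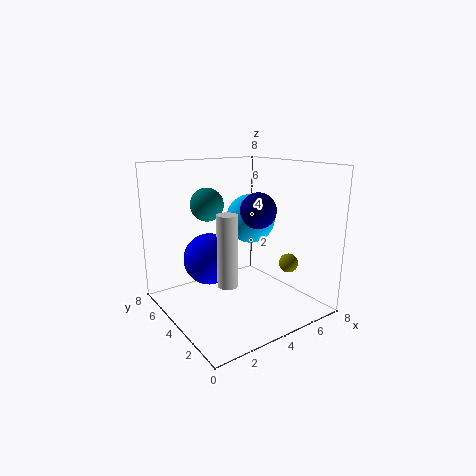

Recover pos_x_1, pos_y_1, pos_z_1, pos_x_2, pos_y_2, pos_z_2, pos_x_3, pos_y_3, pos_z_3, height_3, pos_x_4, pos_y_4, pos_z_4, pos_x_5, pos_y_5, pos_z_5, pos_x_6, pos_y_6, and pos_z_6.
pos_x_1 = 3; pos_y_1 = 5.5; pos_z_1 = 2.5; pos_x_2 = 3.5; pos_y_2 = 6.5; pos_z_2 = 5.5; pos_x_3 = 2; pos_y_3 = 2; pos_z_3 = 2.5; height_3 = 3.5; pos_x_4 = 6; pos_y_4 = 5.5; pos_z_4 = 4.5; pos_x_5 = 5.5; pos_y_5 = 1.5; pos_z_5 = 3; pos_x_6 = 5; pos_y_6 = 3.5; pos_z_6 = 5.5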